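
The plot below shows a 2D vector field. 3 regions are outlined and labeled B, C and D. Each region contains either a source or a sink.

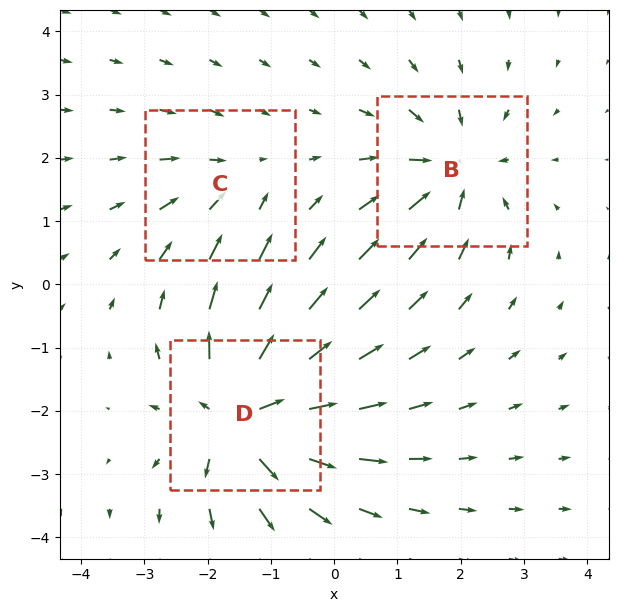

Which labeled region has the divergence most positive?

D

Divergence at each region's feature centre — B: about -4, C: about -2, D: about +6. Region D is most positive.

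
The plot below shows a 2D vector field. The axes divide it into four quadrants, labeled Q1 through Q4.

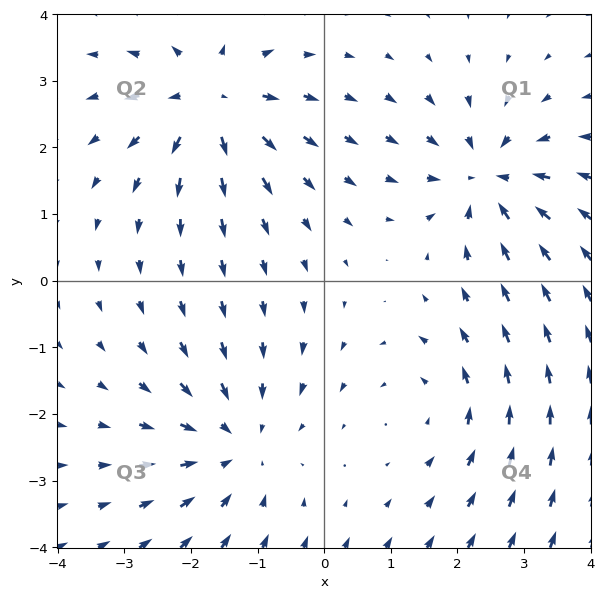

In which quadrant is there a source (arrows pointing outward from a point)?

Q2

The source sits at approximately (-1.7, 2.7), which lies in quadrant Q2. The divergence there is about +5, positive as expected for a source.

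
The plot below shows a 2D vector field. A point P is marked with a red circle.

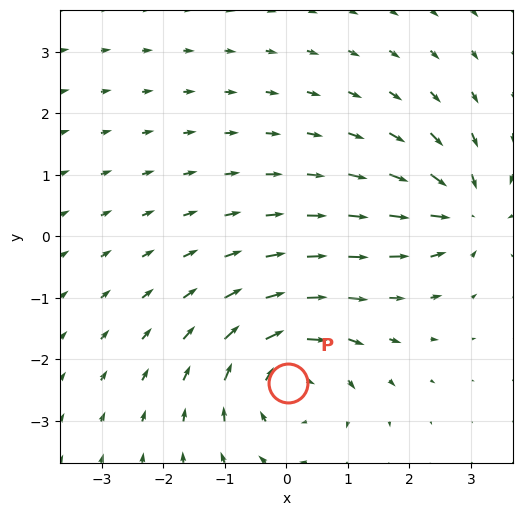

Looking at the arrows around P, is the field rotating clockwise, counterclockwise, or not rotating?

clockwise

Near P at (0.0, -2.4) the arrows circulate clockwise. The curl (z-component) there is about -5; negative curl means clockwise rotation.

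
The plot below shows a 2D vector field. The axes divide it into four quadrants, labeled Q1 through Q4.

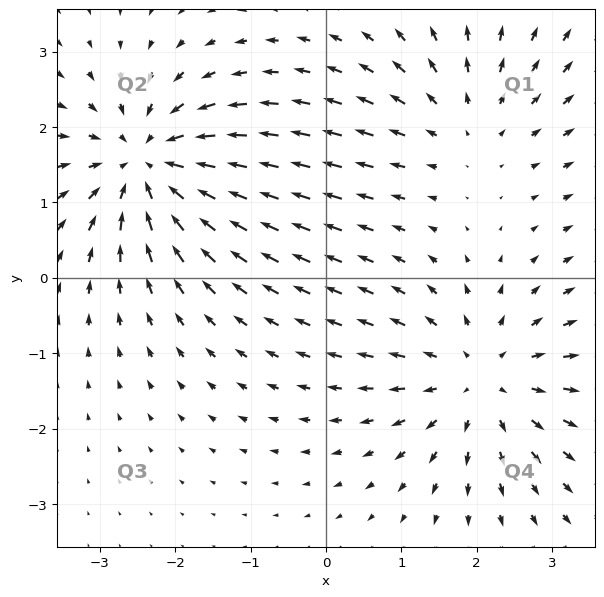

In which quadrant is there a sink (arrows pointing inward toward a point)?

The sink sits at approximately (-2.4, 1.5), which lies in quadrant Q2. The divergence there is about -5, negative as expected for a sink.

Q2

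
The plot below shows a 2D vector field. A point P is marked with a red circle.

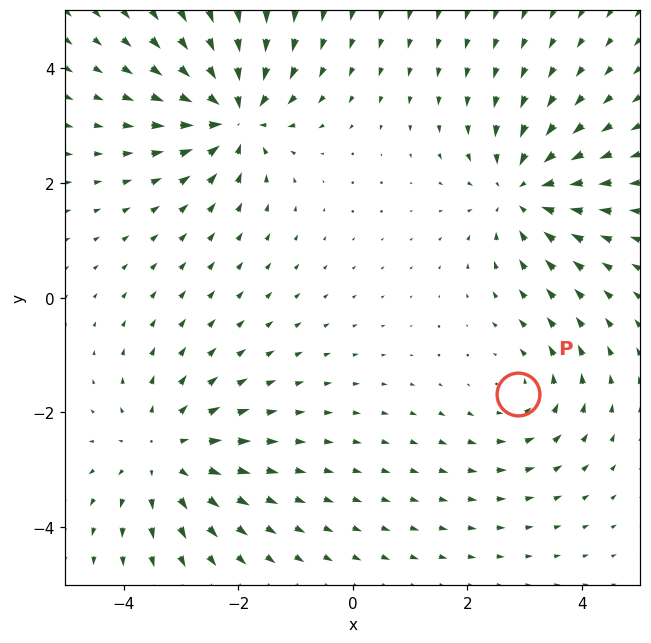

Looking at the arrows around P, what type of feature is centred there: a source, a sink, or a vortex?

vortex

At P (2.9, -1.7) the arrows circulate counterclockwise. Divergence ≈0, curl about +3 — near-zero divergence with nonzero curl is a vortex.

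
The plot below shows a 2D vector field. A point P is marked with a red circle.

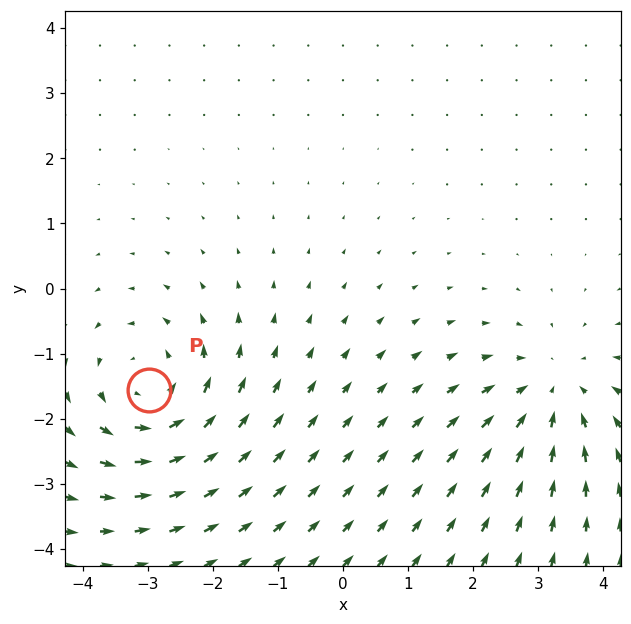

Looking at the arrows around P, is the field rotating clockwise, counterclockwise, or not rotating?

Near P at (-3.0, -1.6) the arrows circulate counterclockwise. The curl (z-component) there is about +3; positive curl means counterclockwise rotation.

counterclockwise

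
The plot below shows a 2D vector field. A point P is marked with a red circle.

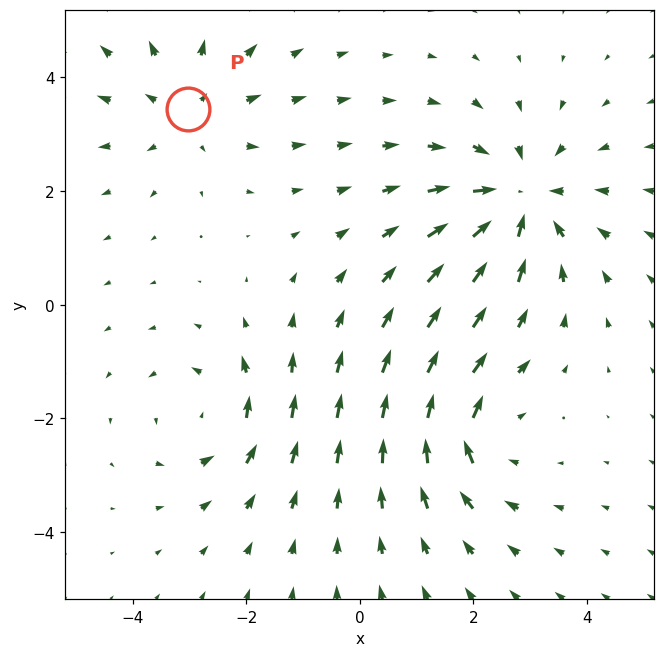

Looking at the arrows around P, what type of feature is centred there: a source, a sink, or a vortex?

source

At P (-3.0, 3.4) the arrows spread outward. Divergence about +3, curl ≈0 — positive divergence with near-zero curl is a source.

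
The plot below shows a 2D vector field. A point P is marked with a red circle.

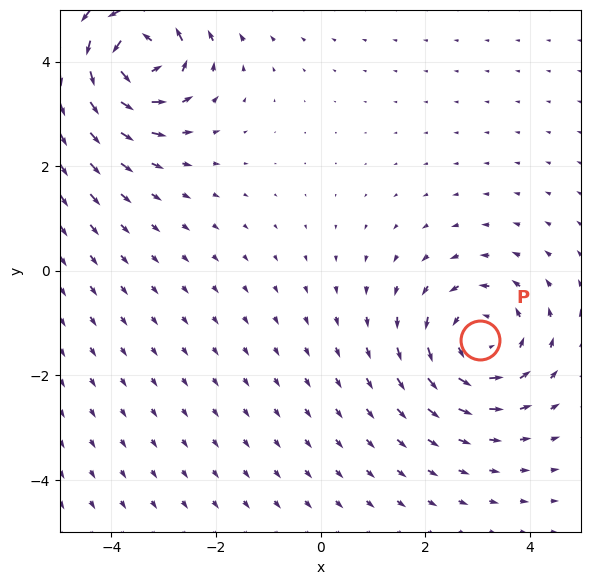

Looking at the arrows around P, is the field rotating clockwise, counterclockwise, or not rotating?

counterclockwise

Near P at (3.0, -1.3) the arrows circulate counterclockwise. The curl (z-component) there is about +3; positive curl means counterclockwise rotation.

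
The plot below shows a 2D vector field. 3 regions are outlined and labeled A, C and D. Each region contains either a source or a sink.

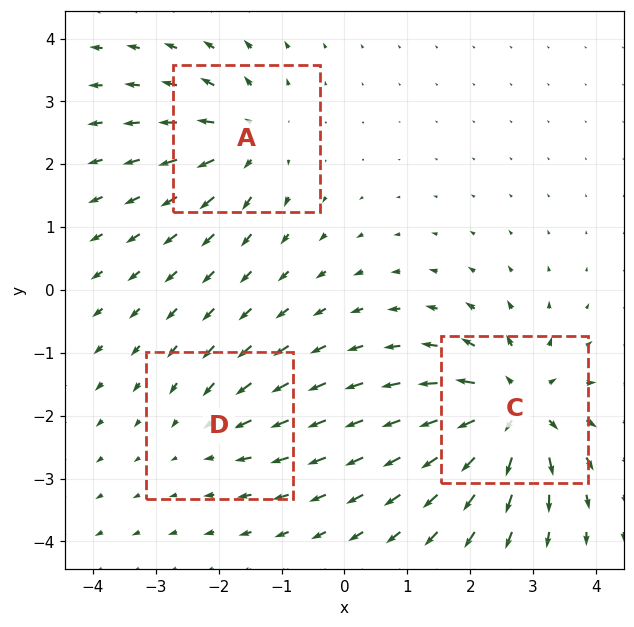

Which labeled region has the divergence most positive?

C

Divergence at each region's feature centre — A: about +4, C: about +6, D: about -2. Region C is most positive.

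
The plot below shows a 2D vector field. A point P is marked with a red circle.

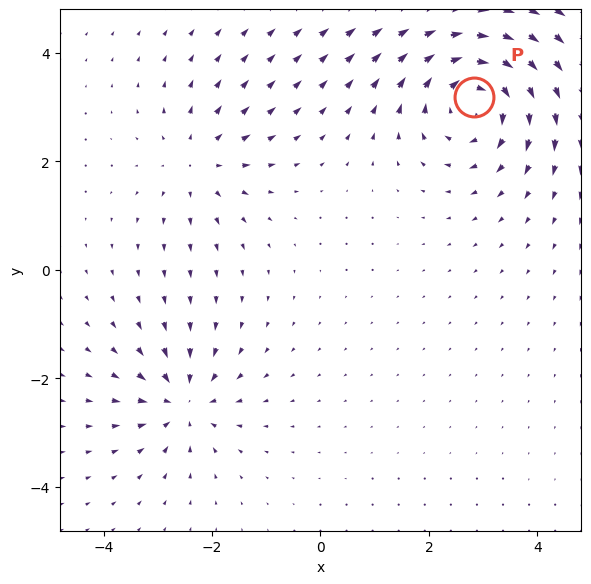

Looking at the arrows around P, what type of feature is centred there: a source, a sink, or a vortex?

vortex

At P (2.8, 3.2) the arrows circulate clockwise. Divergence ≈0, curl about -5 — near-zero divergence with nonzero curl is a vortex.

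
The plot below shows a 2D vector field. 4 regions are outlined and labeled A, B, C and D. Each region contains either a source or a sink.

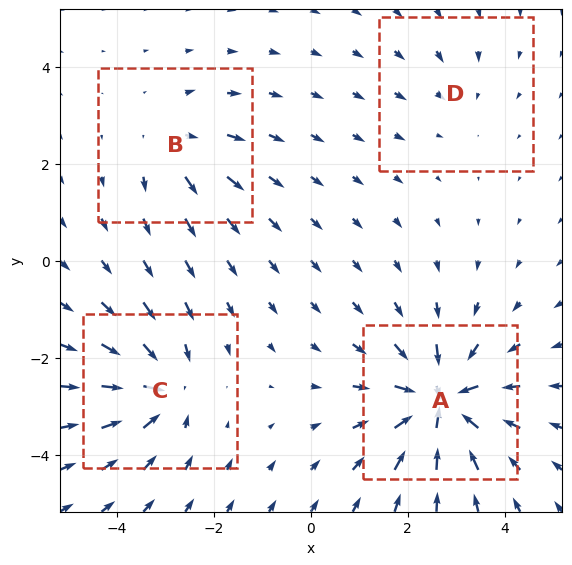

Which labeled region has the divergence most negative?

Divergence at each region's feature centre — A: about -8, B: about +4, C: about -6, D: about -2. Region A is most negative.

A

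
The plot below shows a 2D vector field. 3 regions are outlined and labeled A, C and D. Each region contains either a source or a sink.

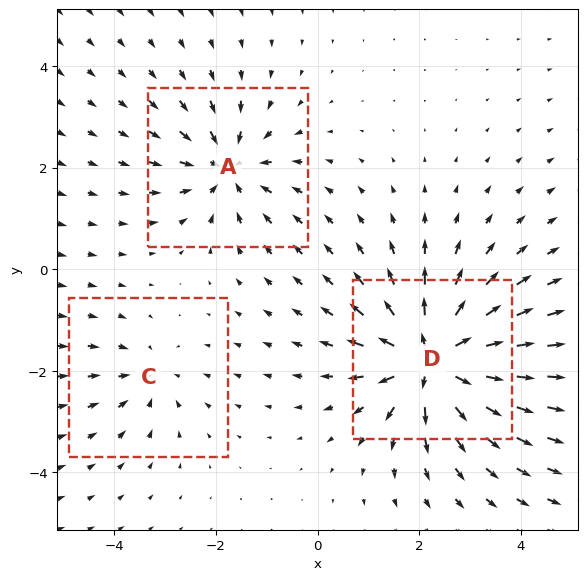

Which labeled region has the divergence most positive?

D

Divergence at each region's feature centre — A: about -4, C: about -2, D: about +6. Region D is most positive.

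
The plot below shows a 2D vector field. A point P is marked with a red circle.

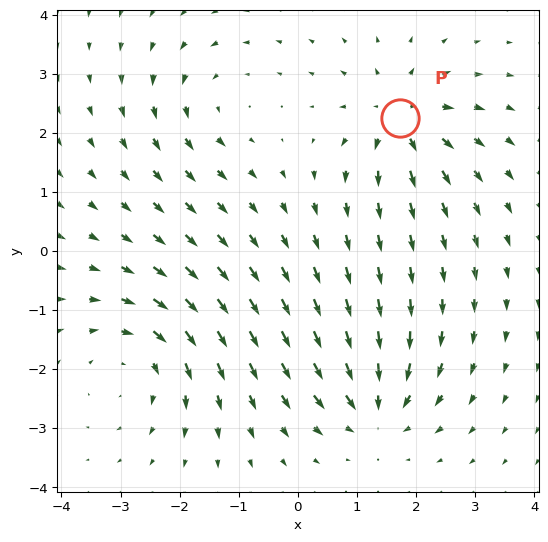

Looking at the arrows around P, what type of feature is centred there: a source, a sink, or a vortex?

At P (1.7, 2.3) the arrows spread outward. Divergence about +5, curl ≈0 — positive divergence with near-zero curl is a source.

source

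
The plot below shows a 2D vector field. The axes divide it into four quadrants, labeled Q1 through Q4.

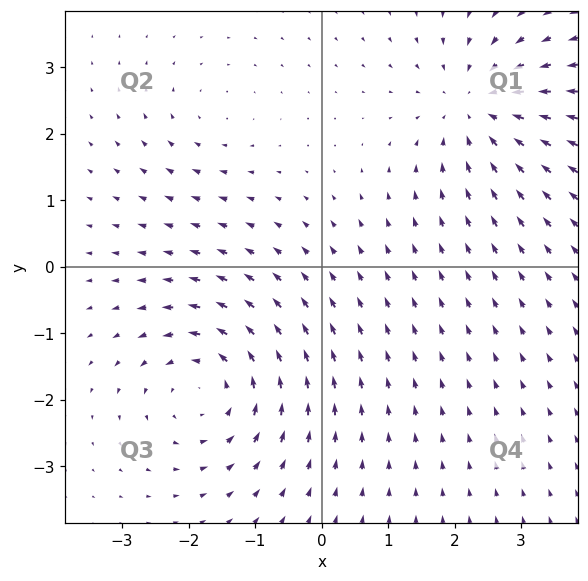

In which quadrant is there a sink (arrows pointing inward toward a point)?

Q1

The sink sits at approximately (2.3, 2.4), which lies in quadrant Q1. The divergence there is about -4, negative as expected for a sink.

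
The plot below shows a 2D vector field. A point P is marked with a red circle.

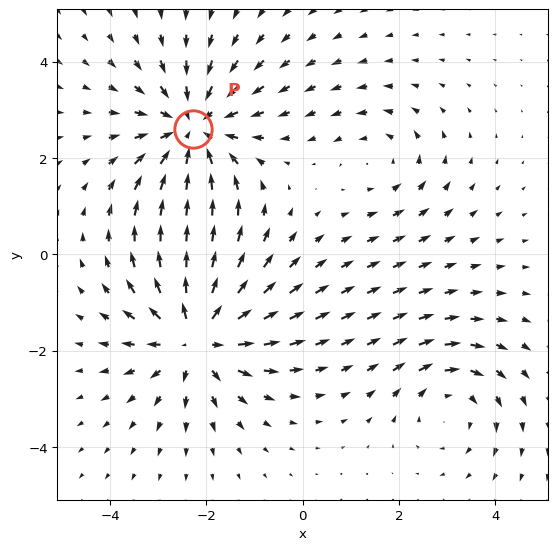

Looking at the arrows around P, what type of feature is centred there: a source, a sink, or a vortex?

At P (-2.3, 2.6) the arrows converge inward. Divergence about -4, curl ≈0 — negative divergence with near-zero curl is a sink.

sink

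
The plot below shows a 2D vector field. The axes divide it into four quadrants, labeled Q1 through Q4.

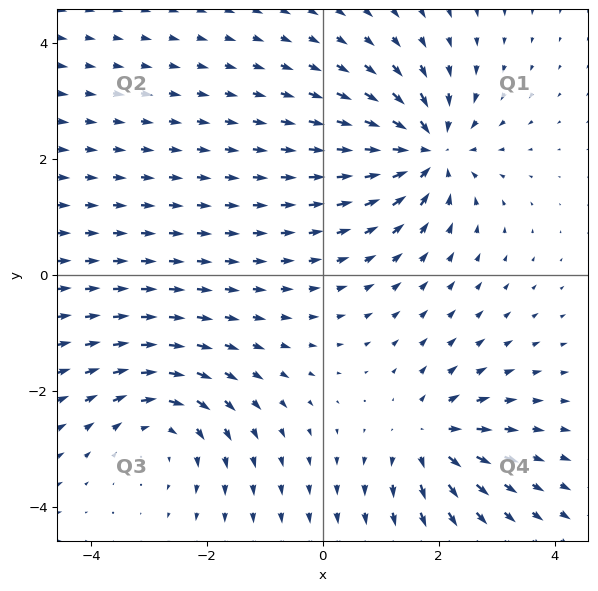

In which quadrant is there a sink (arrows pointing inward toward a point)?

Q1

The sink sits at approximately (1.8, 2.1), which lies in quadrant Q1. The divergence there is about -5, negative as expected for a sink.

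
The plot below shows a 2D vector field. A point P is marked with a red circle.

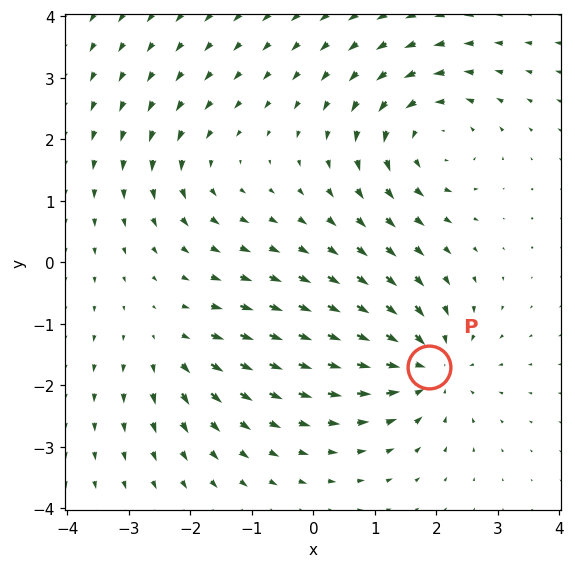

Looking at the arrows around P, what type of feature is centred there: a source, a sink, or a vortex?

At P (1.9, -1.7) the arrows converge inward. Divergence about -5, curl ≈0 — negative divergence with near-zero curl is a sink.

sink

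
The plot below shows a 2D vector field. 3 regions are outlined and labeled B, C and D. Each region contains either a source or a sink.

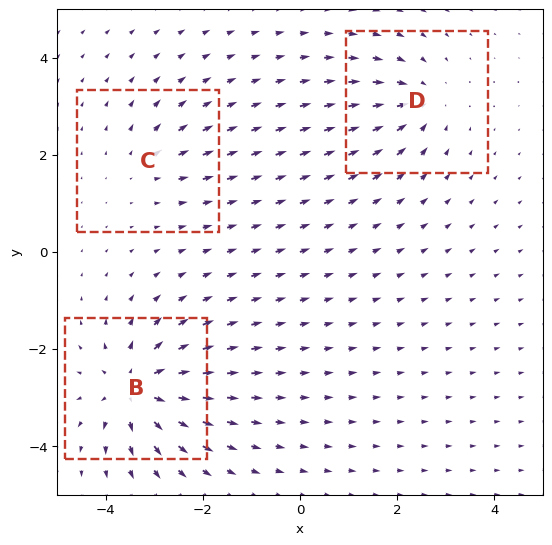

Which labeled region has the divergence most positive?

Divergence at each region's feature centre — B: about +5, C: about +2, D: about -4. Region B is most positive.

B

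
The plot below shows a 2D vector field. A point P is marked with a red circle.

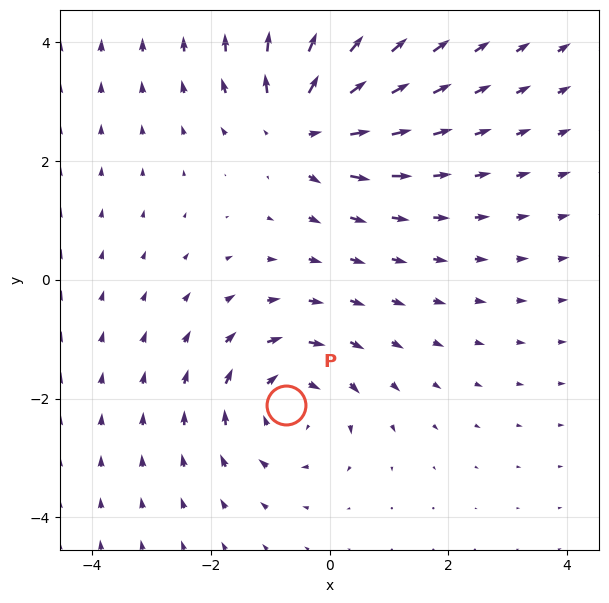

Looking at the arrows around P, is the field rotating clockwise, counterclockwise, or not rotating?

clockwise

Near P at (-0.7, -2.1) the arrows circulate clockwise. The curl (z-component) there is about -3; negative curl means clockwise rotation.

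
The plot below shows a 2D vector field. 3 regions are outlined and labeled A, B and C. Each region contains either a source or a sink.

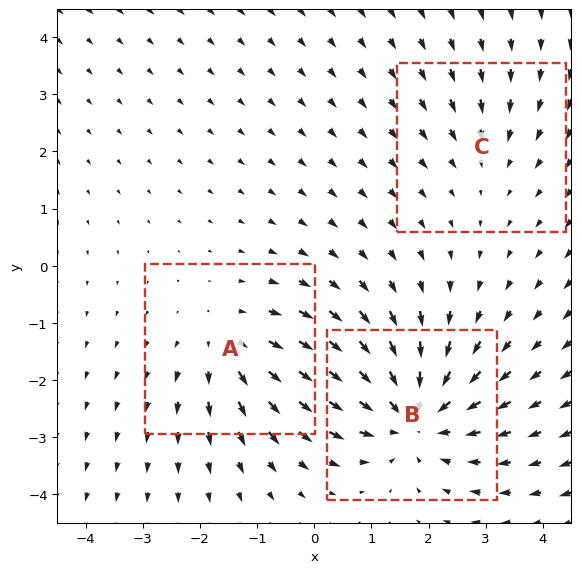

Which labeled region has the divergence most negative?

Divergence at each region's feature centre — A: about +3, B: about -4, C: about -2. Region B is most negative.

B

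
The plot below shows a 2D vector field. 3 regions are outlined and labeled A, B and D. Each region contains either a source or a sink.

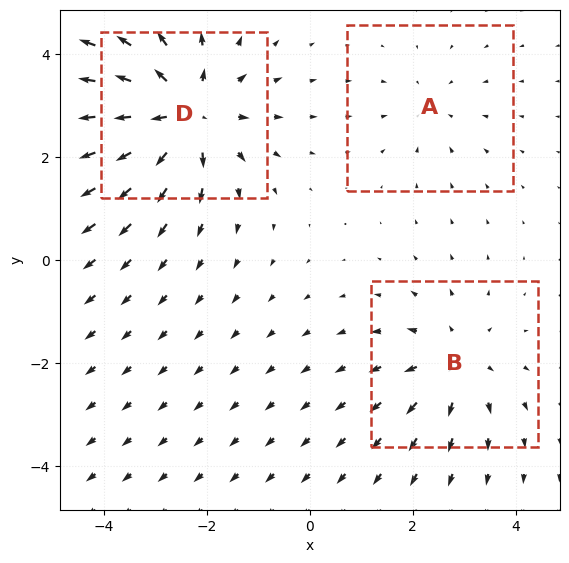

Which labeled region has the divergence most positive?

D

Divergence at each region's feature centre — A: about -2, B: about +3, D: about +5. Region D is most positive.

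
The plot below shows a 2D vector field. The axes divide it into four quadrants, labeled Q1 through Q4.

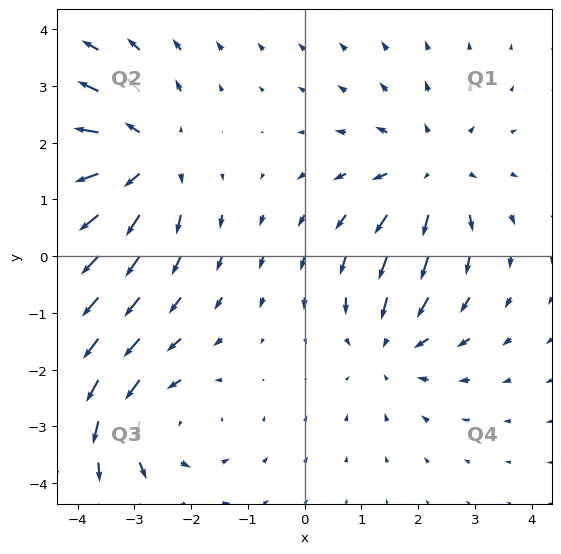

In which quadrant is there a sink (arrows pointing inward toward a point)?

Q4

The sink sits at approximately (1.5, -1.5), which lies in quadrant Q4. The divergence there is about -3, negative as expected for a sink.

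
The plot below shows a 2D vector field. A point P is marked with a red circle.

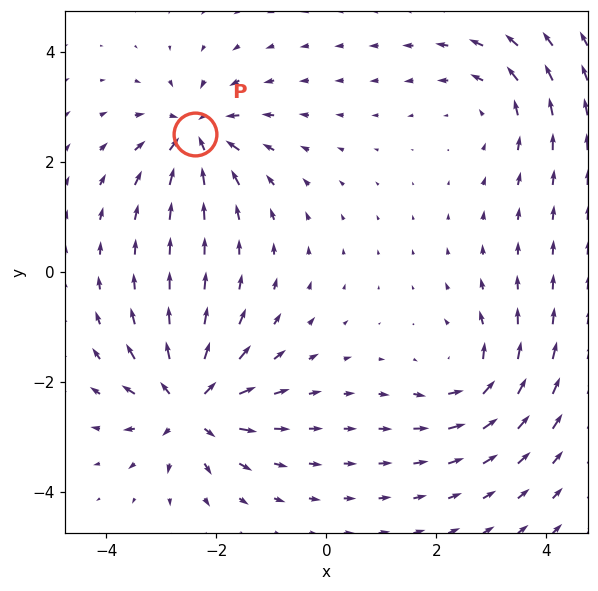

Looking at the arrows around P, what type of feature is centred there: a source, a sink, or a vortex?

At P (-2.4, 2.5) the arrows converge inward. Divergence about -5, curl ≈0 — negative divergence with near-zero curl is a sink.

sink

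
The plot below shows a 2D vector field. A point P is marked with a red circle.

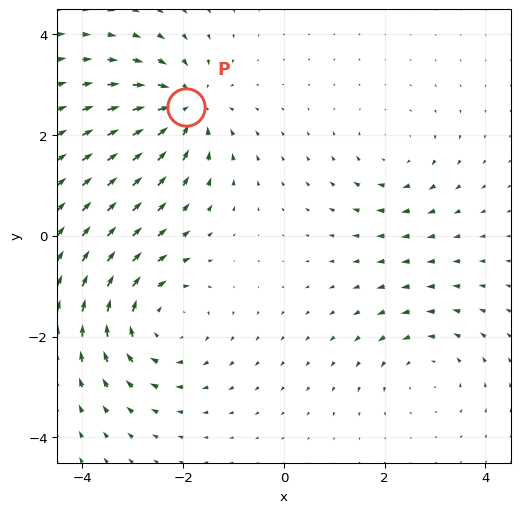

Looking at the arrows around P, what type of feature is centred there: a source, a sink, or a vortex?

sink

At P (-2.0, 2.6) the arrows converge inward. Divergence about -5, curl ≈0 — negative divergence with near-zero curl is a sink.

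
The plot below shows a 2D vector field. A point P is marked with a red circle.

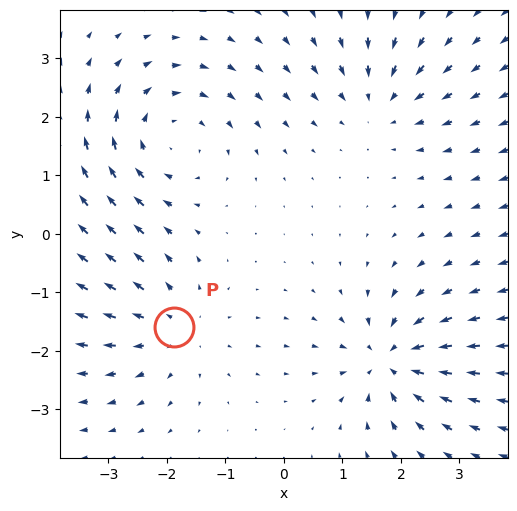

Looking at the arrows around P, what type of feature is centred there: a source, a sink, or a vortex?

At P (-1.9, -1.6) the arrows spread outward. Divergence about +3, curl ≈0 — positive divergence with near-zero curl is a source.

source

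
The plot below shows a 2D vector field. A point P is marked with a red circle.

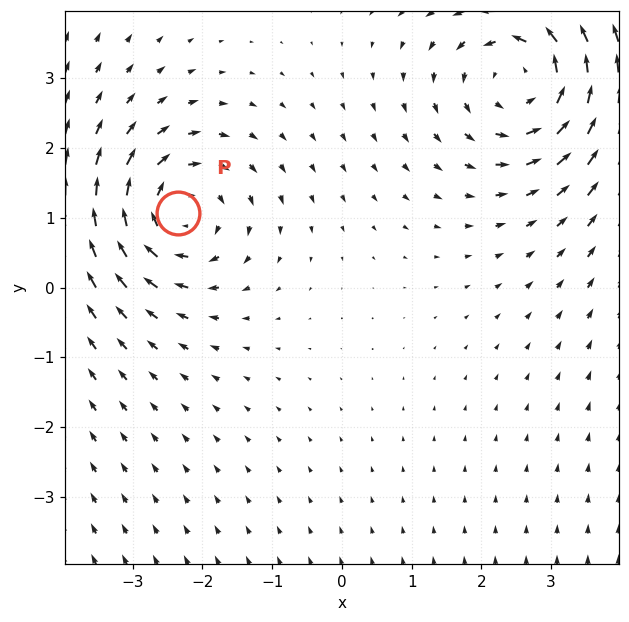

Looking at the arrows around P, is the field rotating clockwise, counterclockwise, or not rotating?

Near P at (-2.4, 1.1) the arrows circulate clockwise. The curl (z-component) there is about -3; negative curl means clockwise rotation.

clockwise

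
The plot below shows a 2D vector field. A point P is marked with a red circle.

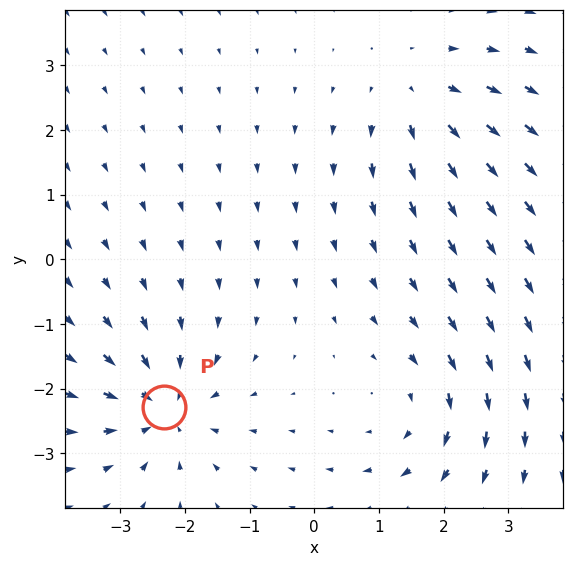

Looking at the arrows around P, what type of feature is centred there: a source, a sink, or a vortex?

At P (-2.3, -2.3) the arrows converge inward. Divergence about -4, curl ≈0 — negative divergence with near-zero curl is a sink.

sink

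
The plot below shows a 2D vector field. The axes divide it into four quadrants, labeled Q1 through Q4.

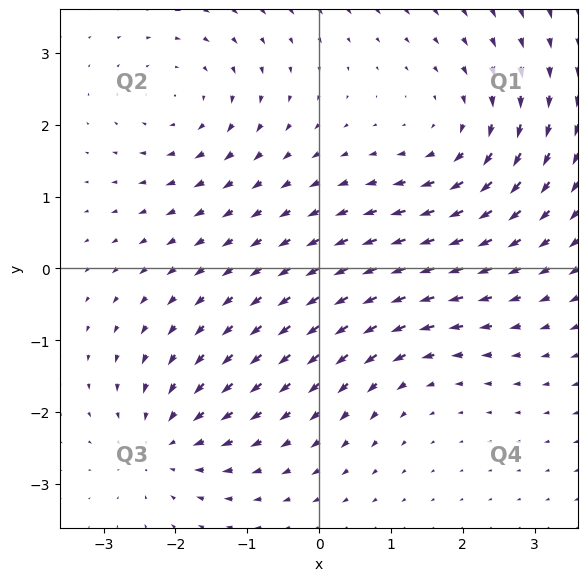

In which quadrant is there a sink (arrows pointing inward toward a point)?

The sink sits at approximately (-2.1, -2.4), which lies in quadrant Q3. The divergence there is about -4, negative as expected for a sink.

Q3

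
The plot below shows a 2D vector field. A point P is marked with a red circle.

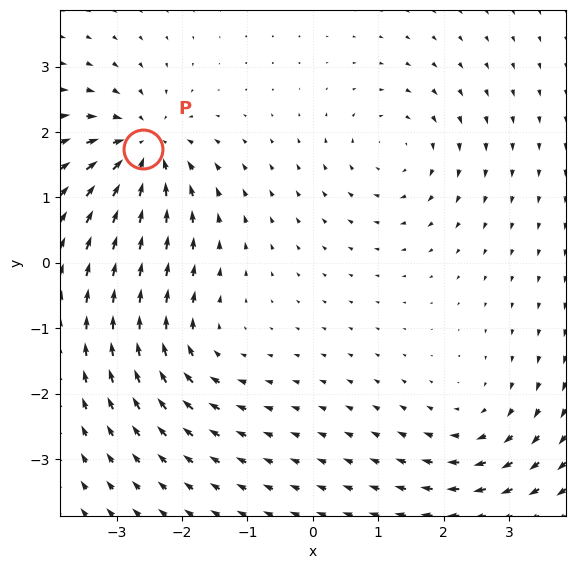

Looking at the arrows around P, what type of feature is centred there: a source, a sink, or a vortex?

sink

At P (-2.6, 1.7) the arrows converge inward. Divergence about -6, curl ≈0 — negative divergence with near-zero curl is a sink.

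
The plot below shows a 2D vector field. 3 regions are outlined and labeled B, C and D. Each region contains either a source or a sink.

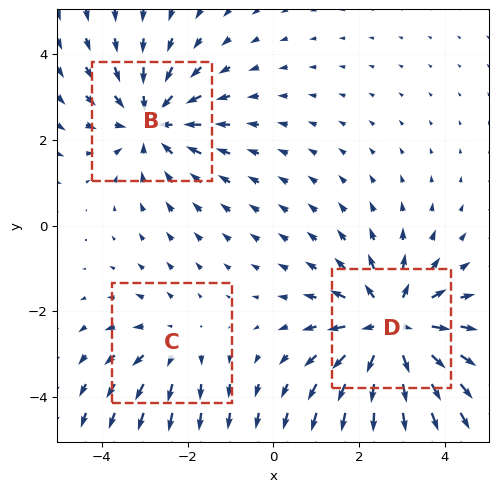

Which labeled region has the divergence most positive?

D

Divergence at each region's feature centre — B: about -3, C: about +2, D: about +4. Region D is most positive.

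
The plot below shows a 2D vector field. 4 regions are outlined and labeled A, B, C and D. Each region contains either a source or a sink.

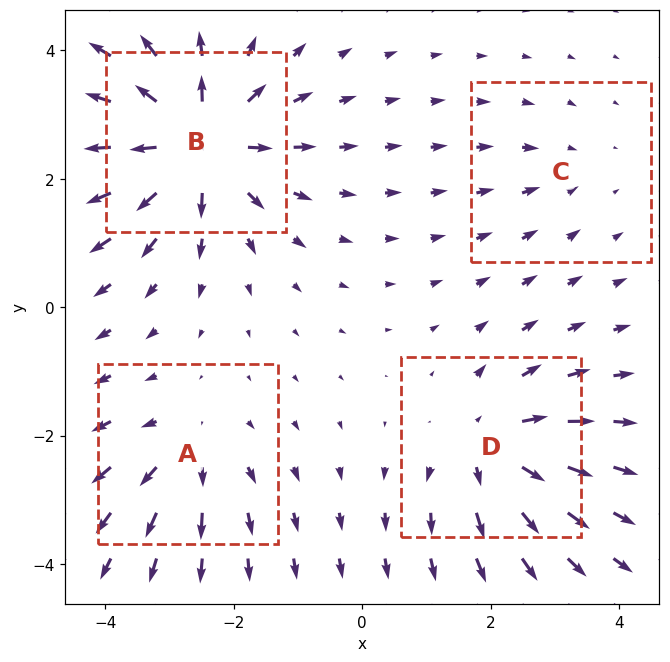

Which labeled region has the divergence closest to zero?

C

Divergence at each region's feature centre — A: about +4, B: about +9, C: about -2, D: about +6. Region C is closest to zero.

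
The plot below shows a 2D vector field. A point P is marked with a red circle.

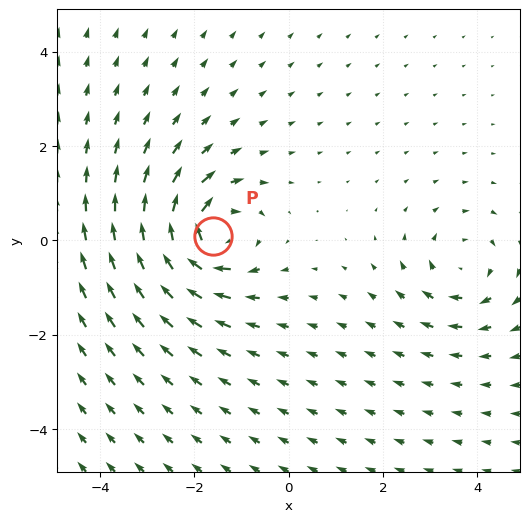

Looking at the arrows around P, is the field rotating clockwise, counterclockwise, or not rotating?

clockwise

Near P at (-1.6, 0.1) the arrows circulate clockwise. The curl (z-component) there is about -6; negative curl means clockwise rotation.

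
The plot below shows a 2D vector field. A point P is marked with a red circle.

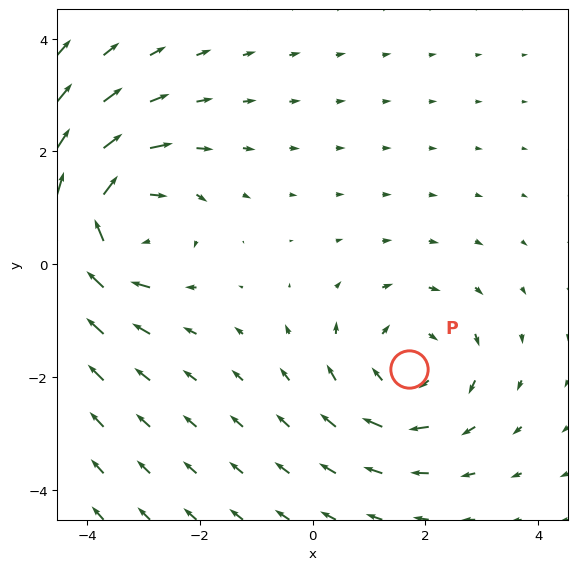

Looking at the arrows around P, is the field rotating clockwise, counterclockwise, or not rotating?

Near P at (1.7, -1.9) the arrows circulate clockwise. The curl (z-component) there is about -3; negative curl means clockwise rotation.

clockwise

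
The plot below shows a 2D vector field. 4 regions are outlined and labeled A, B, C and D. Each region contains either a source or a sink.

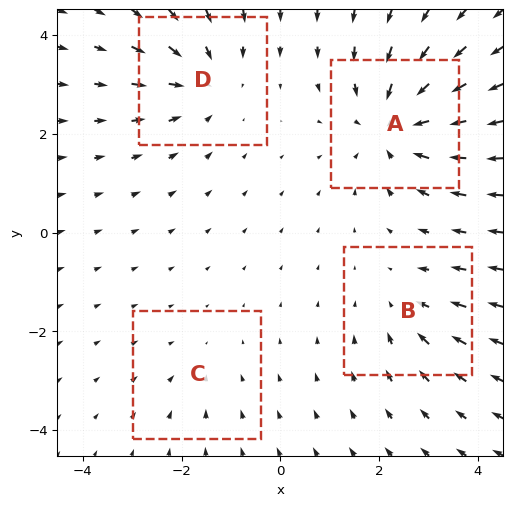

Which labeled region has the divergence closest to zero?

C

Divergence at each region's feature centre — A: about -6, B: about -3, C: about -2, D: about -4. Region C is closest to zero.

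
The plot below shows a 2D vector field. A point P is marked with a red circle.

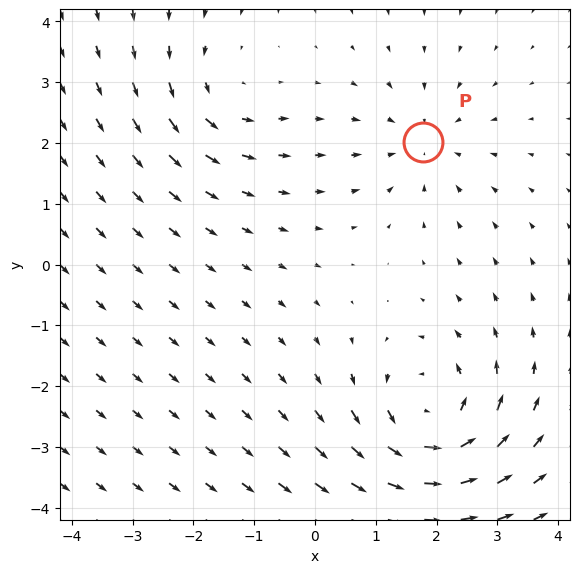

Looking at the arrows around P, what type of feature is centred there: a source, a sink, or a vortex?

sink

At P (1.8, 2.0) the arrows converge inward. Divergence about -3, curl ≈0 — negative divergence with near-zero curl is a sink.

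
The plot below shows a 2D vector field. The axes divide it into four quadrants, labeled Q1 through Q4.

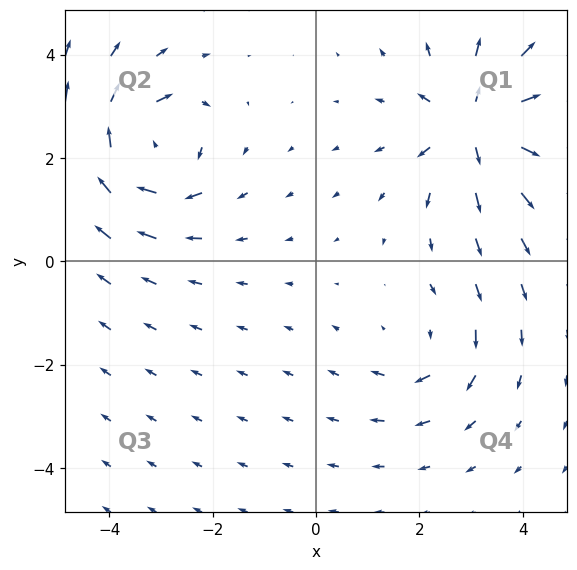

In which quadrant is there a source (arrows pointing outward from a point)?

Q1

The source sits at approximately (3.1, 2.6), which lies in quadrant Q1. The divergence there is about +6, positive as expected for a source.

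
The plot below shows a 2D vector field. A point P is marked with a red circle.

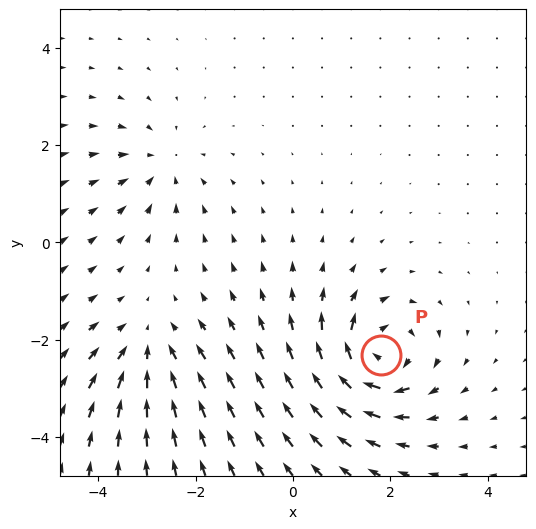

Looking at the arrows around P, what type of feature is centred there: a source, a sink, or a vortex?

vortex

At P (1.8, -2.3) the arrows circulate clockwise. Divergence ≈0, curl about -7 — near-zero divergence with nonzero curl is a vortex.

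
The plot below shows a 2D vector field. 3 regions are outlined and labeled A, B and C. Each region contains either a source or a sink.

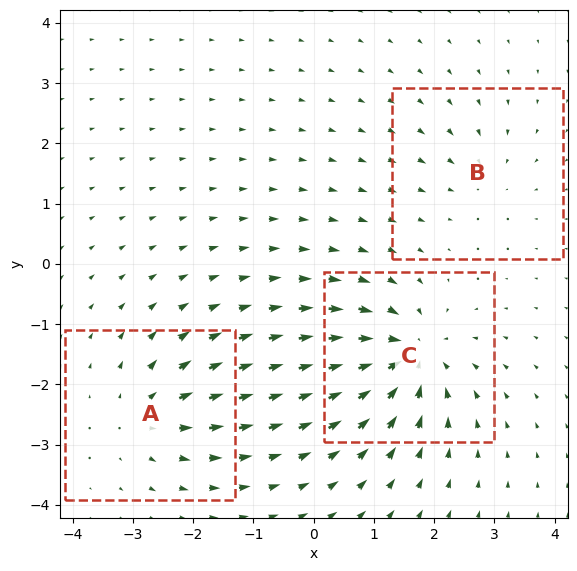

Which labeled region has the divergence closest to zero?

Divergence at each region's feature centre — A: about +4, B: about -2, C: about -6. Region B is closest to zero.

B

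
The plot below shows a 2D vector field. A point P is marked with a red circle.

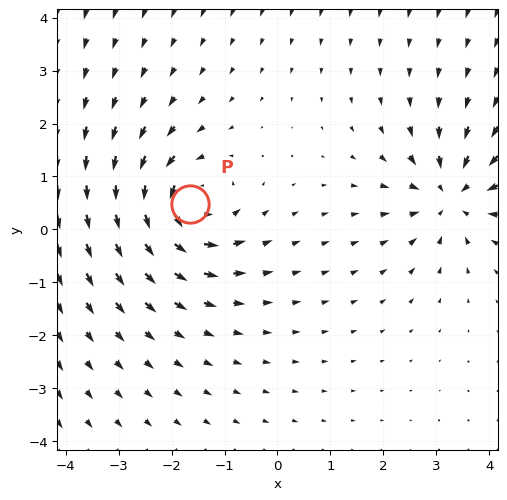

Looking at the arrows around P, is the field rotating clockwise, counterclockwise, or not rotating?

counterclockwise

Near P at (-1.7, 0.5) the arrows circulate counterclockwise. The curl (z-component) there is about +5; positive curl means counterclockwise rotation.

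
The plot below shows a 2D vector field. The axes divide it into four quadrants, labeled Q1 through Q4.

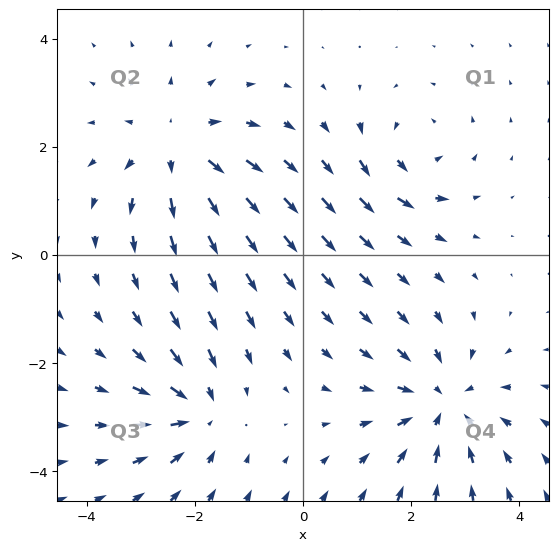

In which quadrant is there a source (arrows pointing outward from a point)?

The source sits at approximately (-2.3, 2.0), which lies in quadrant Q2. The divergence there is about +4, positive as expected for a source.

Q2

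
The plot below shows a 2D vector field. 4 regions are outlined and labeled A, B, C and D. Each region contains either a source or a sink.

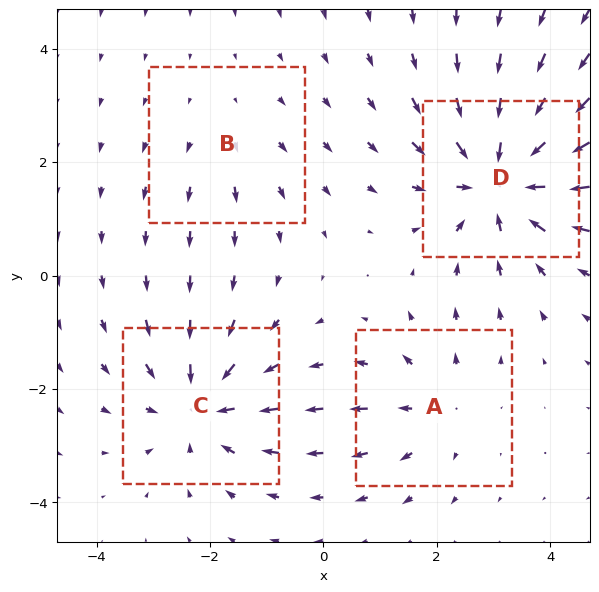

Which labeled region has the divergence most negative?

D

Divergence at each region's feature centre — A: about +3, B: about +2, C: about -5, D: about -7. Region D is most negative.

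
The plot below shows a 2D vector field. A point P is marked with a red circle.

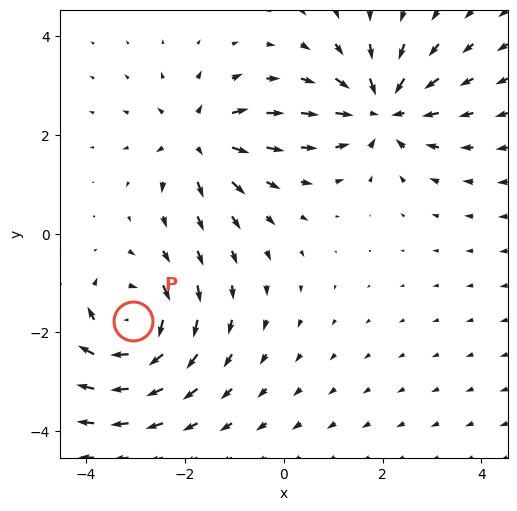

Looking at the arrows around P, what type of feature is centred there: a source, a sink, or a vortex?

vortex

At P (-3.1, -1.8) the arrows circulate clockwise. Divergence ≈0, curl about -5 — near-zero divergence with nonzero curl is a vortex.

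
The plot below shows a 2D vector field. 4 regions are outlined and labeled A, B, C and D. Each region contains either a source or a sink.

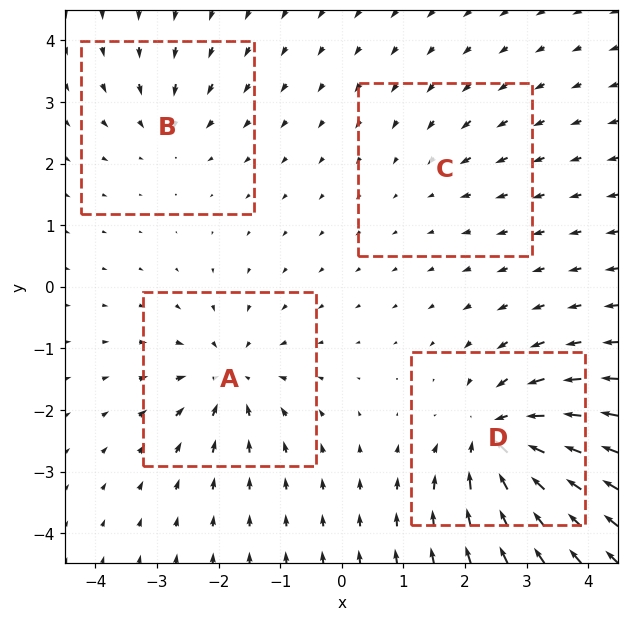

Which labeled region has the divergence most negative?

Divergence at each region's feature centre — A: about -6, B: about -4, C: about -2, D: about -8. Region D is most negative.

D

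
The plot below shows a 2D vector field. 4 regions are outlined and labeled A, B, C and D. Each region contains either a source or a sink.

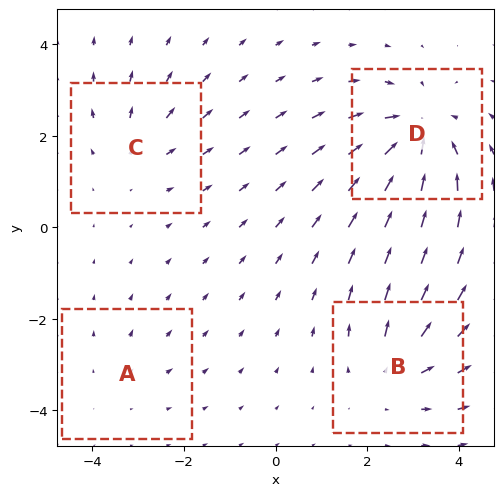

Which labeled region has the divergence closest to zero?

Divergence at each region's feature centre — A: about +2, B: about +4, C: about +3, D: about -6. Region A is closest to zero.

A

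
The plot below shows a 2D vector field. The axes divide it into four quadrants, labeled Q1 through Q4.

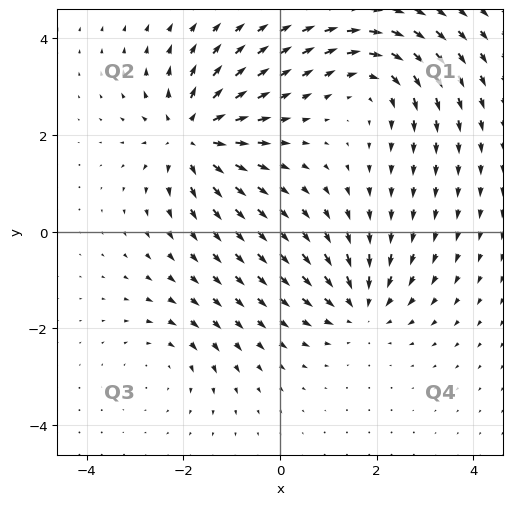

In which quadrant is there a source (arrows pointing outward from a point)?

The source sits at approximately (-1.8, 2.0), which lies in quadrant Q2. The divergence there is about +6, positive as expected for a source.

Q2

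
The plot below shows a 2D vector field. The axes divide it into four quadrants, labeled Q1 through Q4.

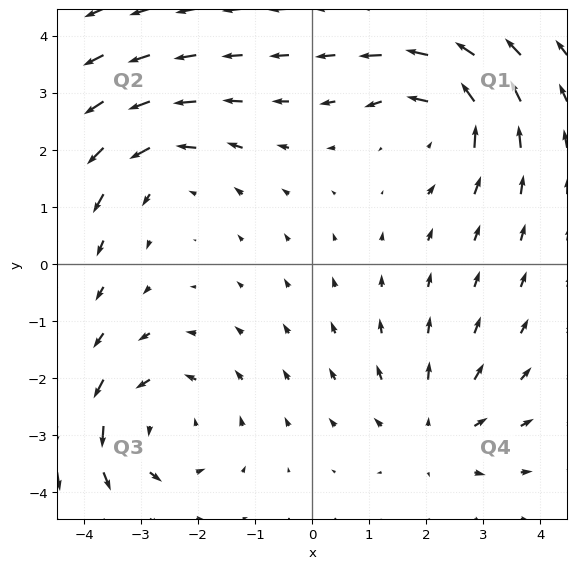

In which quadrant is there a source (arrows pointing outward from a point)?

The source sits at approximately (2.1, -3.0), which lies in quadrant Q4. The divergence there is about +2, positive as expected for a source.

Q4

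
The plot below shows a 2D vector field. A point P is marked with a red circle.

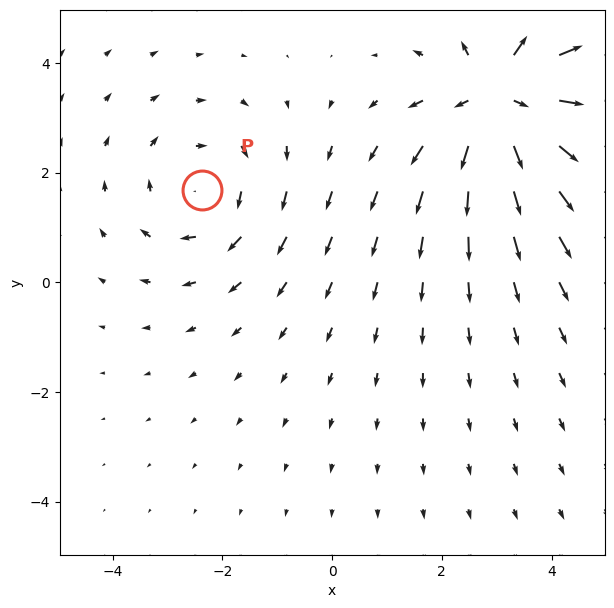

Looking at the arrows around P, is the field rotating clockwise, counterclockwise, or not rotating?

clockwise

Near P at (-2.4, 1.7) the arrows circulate clockwise. The curl (z-component) there is about -2; negative curl means clockwise rotation.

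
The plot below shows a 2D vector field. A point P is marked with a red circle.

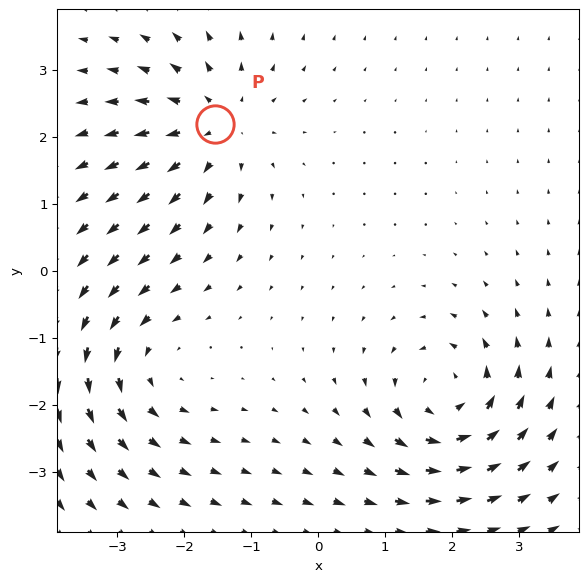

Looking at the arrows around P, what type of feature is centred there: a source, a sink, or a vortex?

source

At P (-1.5, 2.2) the arrows spread outward. Divergence about +5, curl ≈0 — positive divergence with near-zero curl is a source.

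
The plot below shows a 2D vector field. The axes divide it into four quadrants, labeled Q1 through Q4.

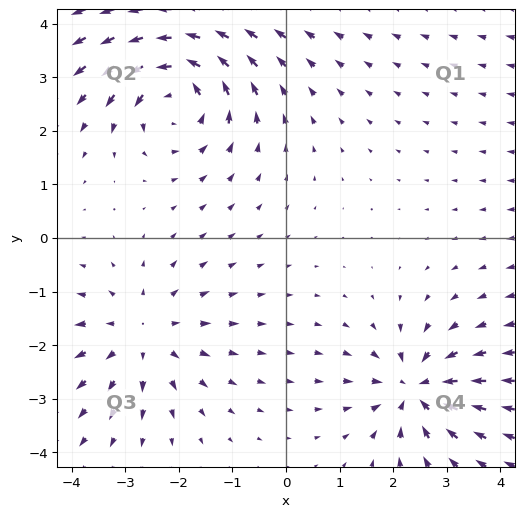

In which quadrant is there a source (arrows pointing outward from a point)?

Q3

The source sits at approximately (-2.7, -1.8), which lies in quadrant Q3. The divergence there is about +3, positive as expected for a source.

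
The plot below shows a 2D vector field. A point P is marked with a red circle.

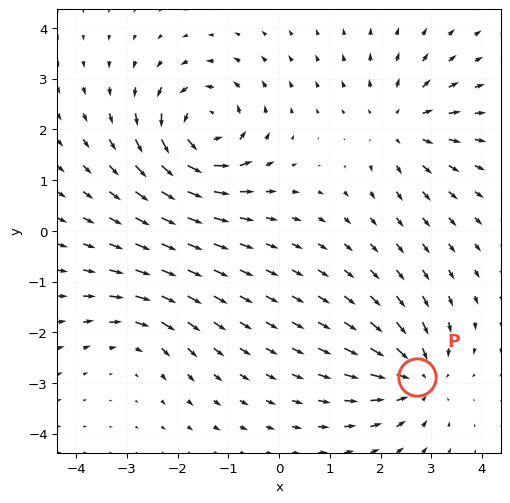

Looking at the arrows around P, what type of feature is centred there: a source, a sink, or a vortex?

At P (2.7, -2.9) the arrows converge inward. Divergence about -5, curl ≈0 — negative divergence with near-zero curl is a sink.

sink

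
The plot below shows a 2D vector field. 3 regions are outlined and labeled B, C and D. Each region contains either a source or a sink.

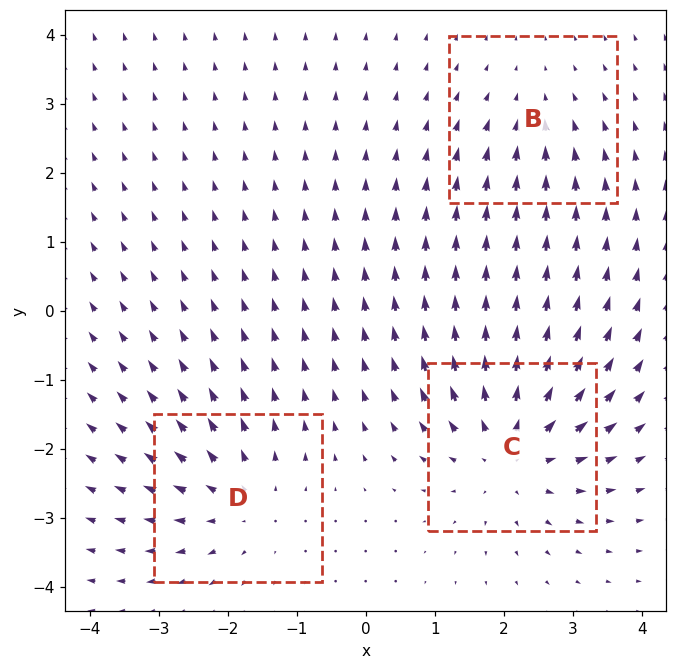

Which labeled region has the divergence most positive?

C

Divergence at each region's feature centre — B: about -2, C: about +4, D: about +3. Region C is most positive.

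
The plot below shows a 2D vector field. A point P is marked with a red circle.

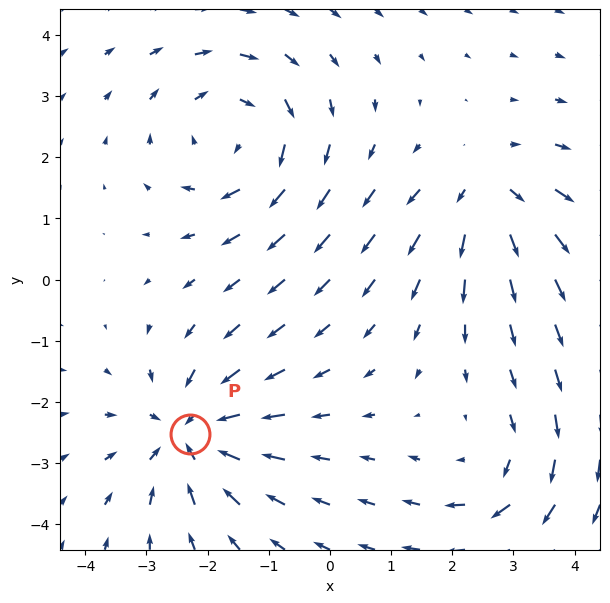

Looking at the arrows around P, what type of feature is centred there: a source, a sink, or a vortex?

sink

At P (-2.3, -2.5) the arrows converge inward. Divergence about -5, curl ≈0 — negative divergence with near-zero curl is a sink.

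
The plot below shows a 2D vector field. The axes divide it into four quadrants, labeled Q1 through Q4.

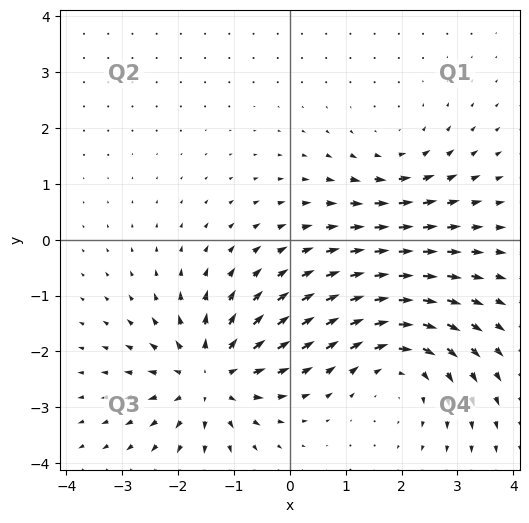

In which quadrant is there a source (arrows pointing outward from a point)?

The source sits at approximately (-1.4, -2.5), which lies in quadrant Q3. The divergence there is about +5, positive as expected for a source.

Q3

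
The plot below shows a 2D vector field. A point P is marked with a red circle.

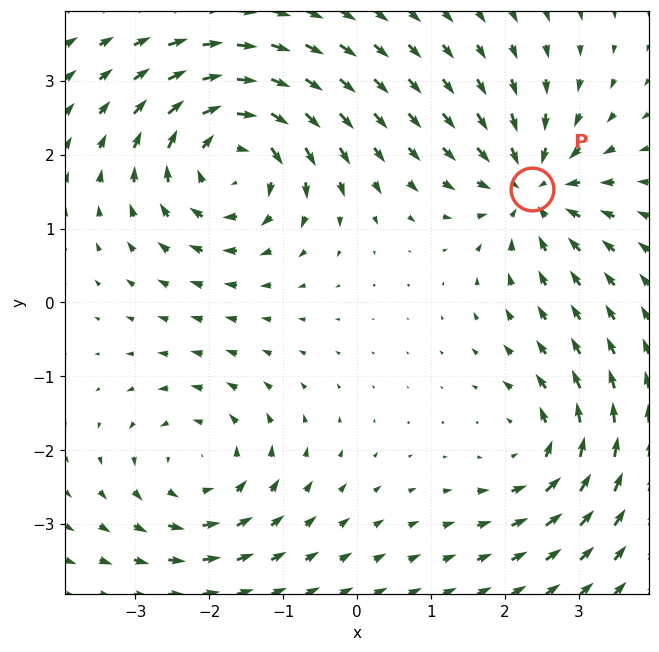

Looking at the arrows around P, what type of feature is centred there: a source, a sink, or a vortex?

At P (2.4, 1.5) the arrows converge inward. Divergence about -5, curl ≈0 — negative divergence with near-zero curl is a sink.

sink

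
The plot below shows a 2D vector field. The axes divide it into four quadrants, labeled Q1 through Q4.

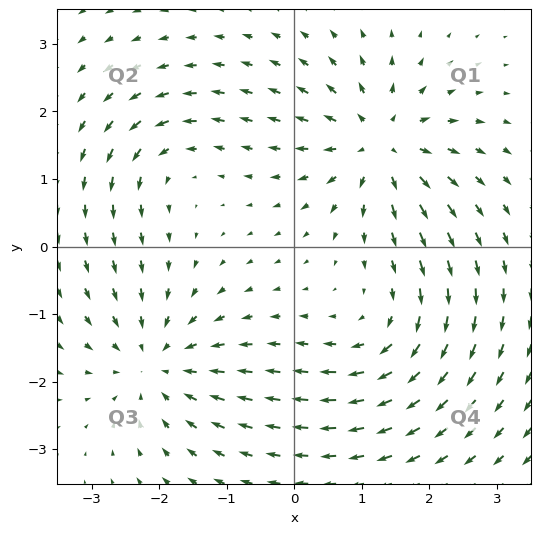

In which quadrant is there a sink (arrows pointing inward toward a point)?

The sink sits at approximately (-2.0, -1.7), which lies in quadrant Q3. The divergence there is about -5, negative as expected for a sink.

Q3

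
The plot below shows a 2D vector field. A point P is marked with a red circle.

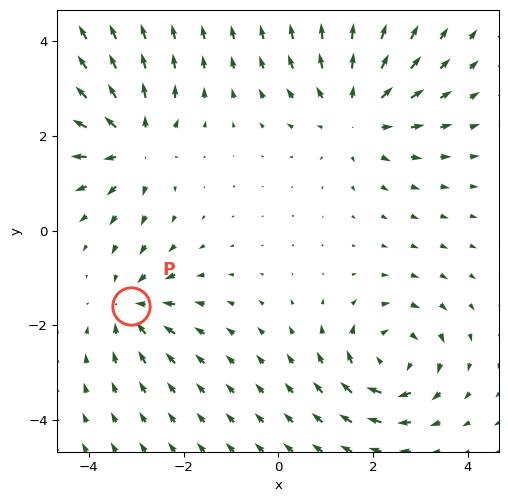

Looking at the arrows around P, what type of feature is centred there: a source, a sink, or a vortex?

At P (-3.1, -1.6) the arrows converge inward. Divergence about -4, curl ≈0 — negative divergence with near-zero curl is a sink.

sink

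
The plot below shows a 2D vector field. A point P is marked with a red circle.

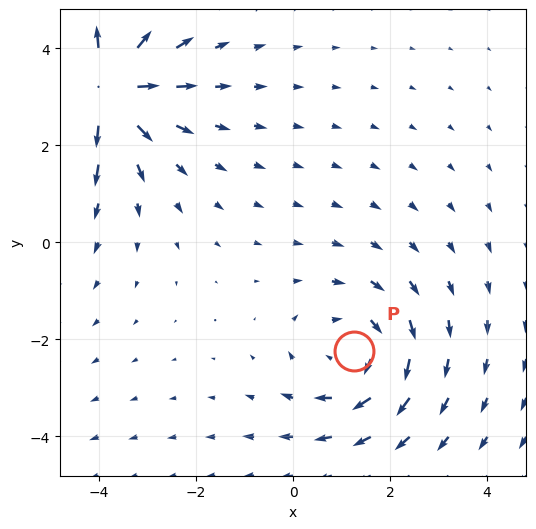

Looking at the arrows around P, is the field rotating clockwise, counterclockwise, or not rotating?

Near P at (1.3, -2.3) the arrows circulate clockwise. The curl (z-component) there is about -3; negative curl means clockwise rotation.

clockwise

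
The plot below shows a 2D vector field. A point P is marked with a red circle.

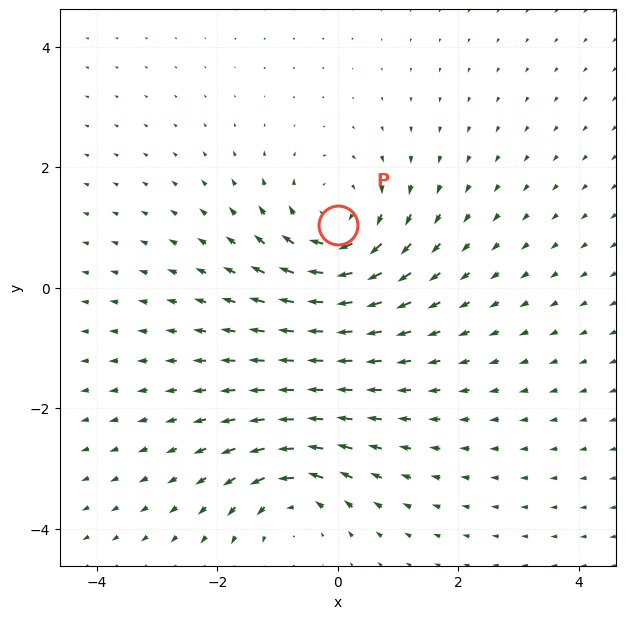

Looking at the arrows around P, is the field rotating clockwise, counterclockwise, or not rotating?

clockwise

Near P at (-0.0, 1.0) the arrows circulate clockwise. The curl (z-component) there is about -5; negative curl means clockwise rotation.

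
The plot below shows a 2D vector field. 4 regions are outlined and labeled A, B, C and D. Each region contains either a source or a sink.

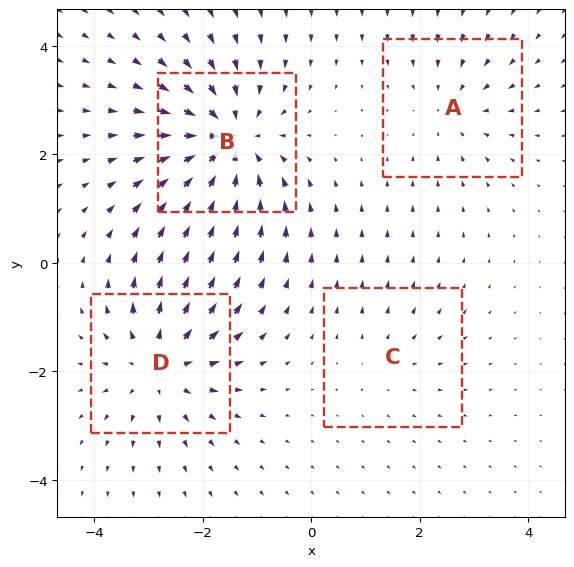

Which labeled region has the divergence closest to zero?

C

Divergence at each region's feature centre — A: about -3, B: about -7, C: about +2, D: about +5. Region C is closest to zero.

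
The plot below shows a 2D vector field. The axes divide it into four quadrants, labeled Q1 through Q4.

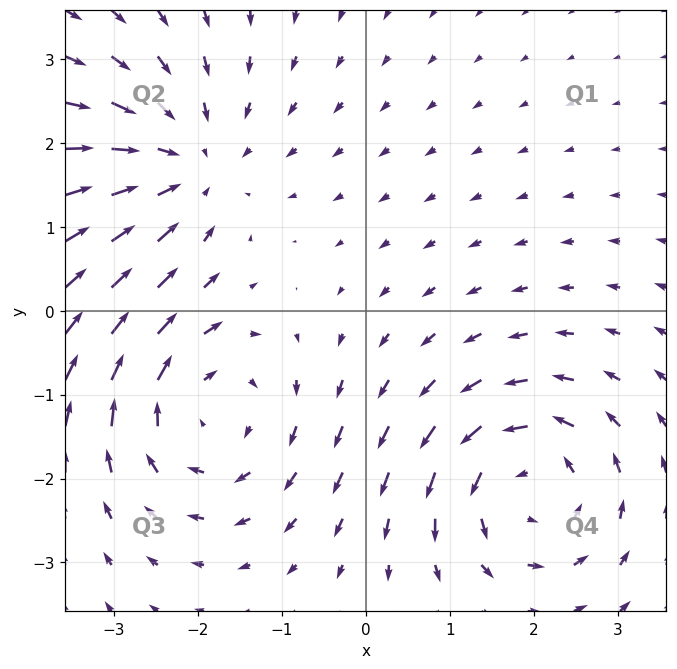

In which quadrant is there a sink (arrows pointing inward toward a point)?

The sink sits at approximately (-2.2, 1.7), which lies in quadrant Q2. The divergence there is about -4, negative as expected for a sink.

Q2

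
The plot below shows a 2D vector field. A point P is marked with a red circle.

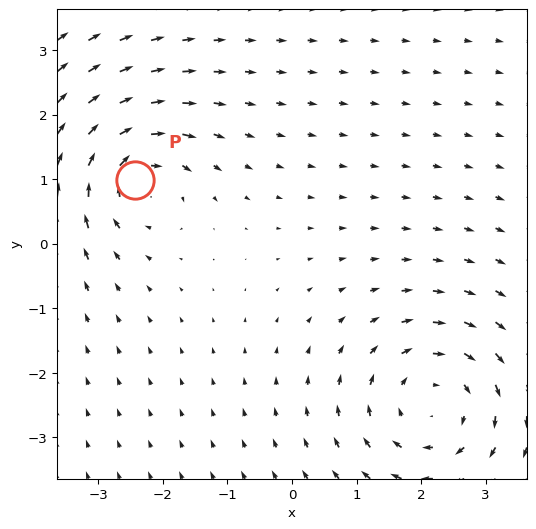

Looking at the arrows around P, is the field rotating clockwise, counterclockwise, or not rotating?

clockwise

Near P at (-2.4, 1.0) the arrows circulate clockwise. The curl (z-component) there is about -4; negative curl means clockwise rotation.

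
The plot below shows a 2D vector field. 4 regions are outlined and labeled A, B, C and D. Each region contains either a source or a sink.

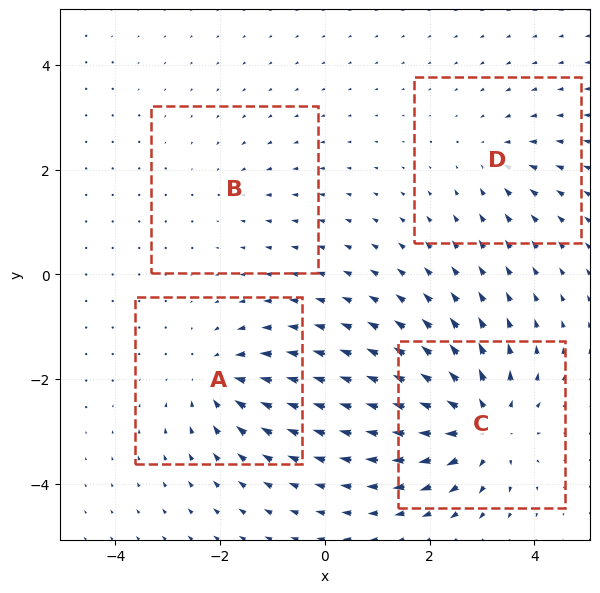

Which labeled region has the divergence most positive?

Divergence at each region's feature centre — A: about -5, B: about -2, C: about +7, D: about -3. Region C is most positive.

C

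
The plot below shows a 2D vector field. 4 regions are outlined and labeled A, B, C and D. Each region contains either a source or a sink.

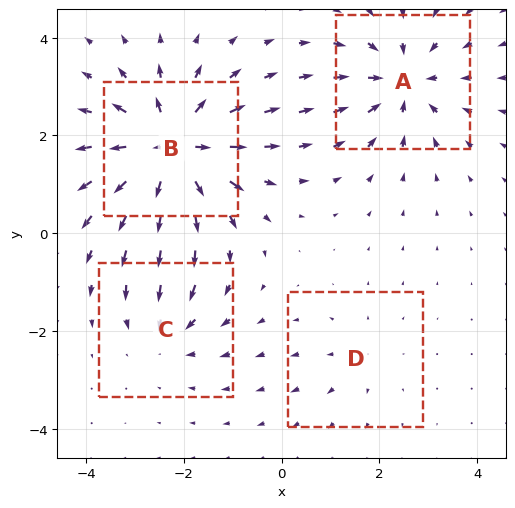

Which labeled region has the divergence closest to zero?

Divergence at each region's feature centre — A: about -5, B: about +7, C: about -3, D: about +2. Region D is closest to zero.

D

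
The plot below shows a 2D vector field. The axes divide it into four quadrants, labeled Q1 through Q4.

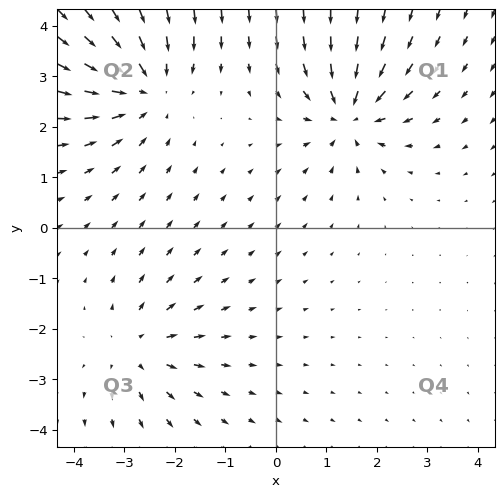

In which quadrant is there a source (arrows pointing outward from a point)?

Q3

The source sits at approximately (-2.7, -2.4), which lies in quadrant Q3. The divergence there is about +3, positive as expected for a source.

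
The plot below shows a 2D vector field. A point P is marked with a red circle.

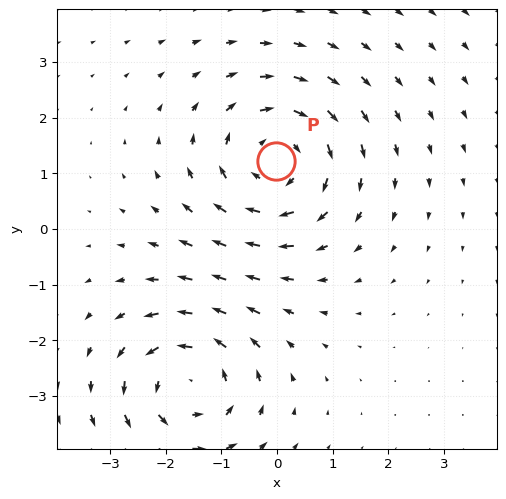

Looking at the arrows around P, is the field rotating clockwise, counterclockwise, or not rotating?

clockwise

Near P at (-0.0, 1.2) the arrows circulate clockwise. The curl (z-component) there is about -3; negative curl means clockwise rotation.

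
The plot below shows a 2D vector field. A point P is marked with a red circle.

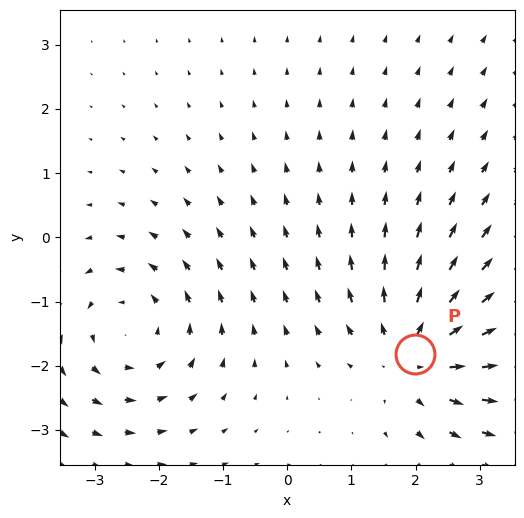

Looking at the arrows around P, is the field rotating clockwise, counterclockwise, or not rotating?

not rotating

Near P at (2.0, -1.8) the arrows show no circulation. The curl there is ≈0.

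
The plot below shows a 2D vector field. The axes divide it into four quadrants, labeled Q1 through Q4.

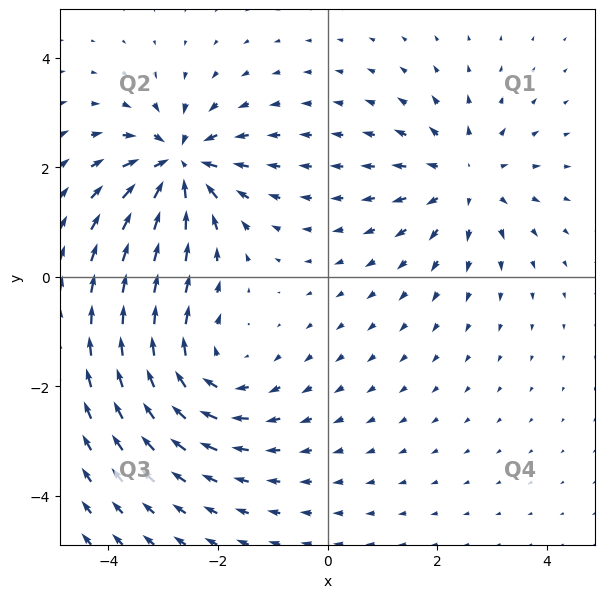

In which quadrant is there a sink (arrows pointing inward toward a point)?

Q2

The sink sits at approximately (-2.7, 2.1), which lies in quadrant Q2. The divergence there is about -6, negative as expected for a sink.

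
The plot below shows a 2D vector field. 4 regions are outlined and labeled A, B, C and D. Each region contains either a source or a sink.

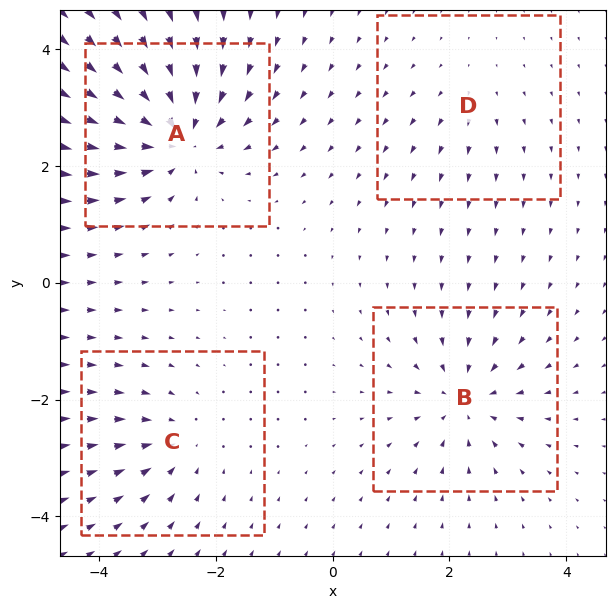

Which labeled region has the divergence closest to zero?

Divergence at each region's feature centre — A: about -7, B: about -5, C: about -4, D: about +2. Region D is closest to zero.

D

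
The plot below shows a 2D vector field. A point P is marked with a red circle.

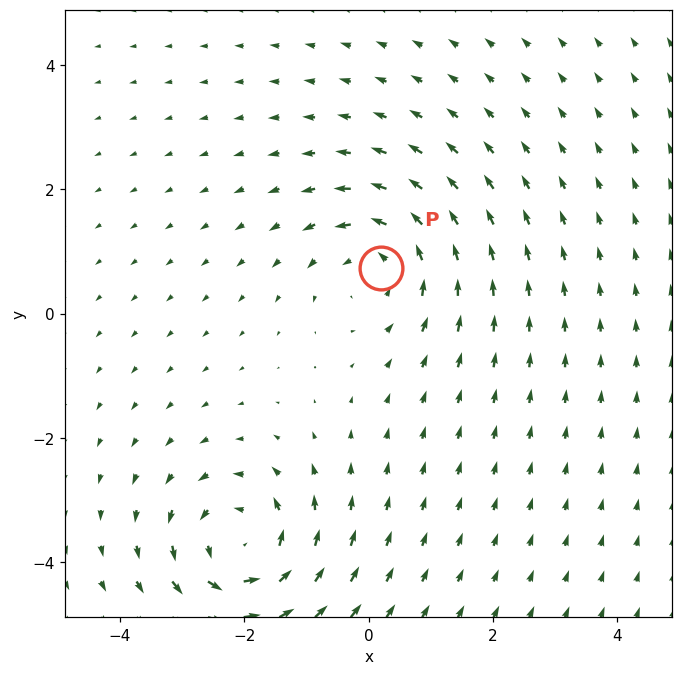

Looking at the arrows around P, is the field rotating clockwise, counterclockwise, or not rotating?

counterclockwise

Near P at (0.2, 0.7) the arrows circulate counterclockwise. The curl (z-component) there is about +4; positive curl means counterclockwise rotation.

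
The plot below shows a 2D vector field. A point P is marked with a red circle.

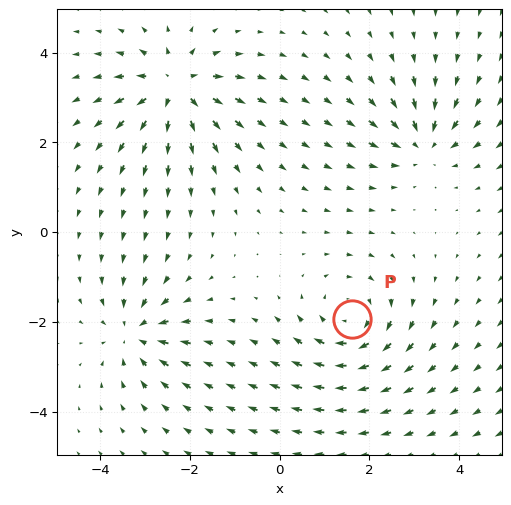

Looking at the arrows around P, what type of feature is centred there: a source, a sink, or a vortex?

vortex

At P (1.6, -1.9) the arrows circulate clockwise. Divergence ≈0, curl about -5 — near-zero divergence with nonzero curl is a vortex.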